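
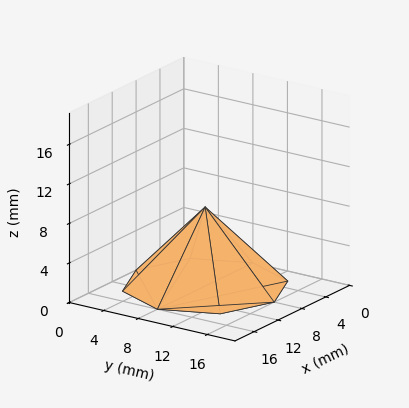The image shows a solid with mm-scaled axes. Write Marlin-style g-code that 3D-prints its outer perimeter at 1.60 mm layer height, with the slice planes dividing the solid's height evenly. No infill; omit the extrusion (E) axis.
Reading the render: the shape is a regular 8-sided pyramid, base circumscribed radius ≈ 8 mm, apex at z ≈ 8 mm (dimensions read to the nearest mm from the axis ticks). For the g-code, the solid's height is divided into equal slices at the stated Δz and each level perimeter traced with G1 moves after a G0 lift.

; perimeter-only toolpath
G21 ; units = mm
G90 ; absolute positioning
G28 ; home
; layer 1
G0 Z1.60
G0 X14.40 Y8.00
G1 X12.53 Y12.53
G1 X8.00 Y14.40
G1 X3.47 Y12.53
G1 X1.60 Y8.00
G1 X3.47 Y3.47
G1 X8.00 Y1.60
G1 X12.53 Y3.47
G1 X14.40 Y8.00
; layer 2
G0 Z3.20
G0 X12.80 Y8.00
G1 X11.40 Y11.40
G1 X8.00 Y12.80
G1 X4.60 Y11.40
G1 X3.20 Y8.00
G1 X4.60 Y4.60
G1 X8.00 Y3.20
G1 X11.40 Y4.60
G1 X12.80 Y8.00
; layer 3
G0 Z4.80
G0 X11.20 Y8.00
G1 X10.26 Y10.26
G1 X8.00 Y11.20
G1 X5.74 Y10.26
G1 X4.80 Y8.00
G1 X5.74 Y5.74
G1 X8.00 Y4.80
G1 X10.26 Y5.74
G1 X11.20 Y8.00
; layer 4
G0 Z6.40
G0 X9.60 Y8.00
G1 X9.13 Y9.13
G1 X8.00 Y9.60
G1 X6.87 Y9.13
G1 X6.40 Y8.00
G1 X6.87 Y6.87
G1 X8.00 Y6.40
G1 X9.13 Y6.87
G1 X9.60 Y8.00
M2 ; end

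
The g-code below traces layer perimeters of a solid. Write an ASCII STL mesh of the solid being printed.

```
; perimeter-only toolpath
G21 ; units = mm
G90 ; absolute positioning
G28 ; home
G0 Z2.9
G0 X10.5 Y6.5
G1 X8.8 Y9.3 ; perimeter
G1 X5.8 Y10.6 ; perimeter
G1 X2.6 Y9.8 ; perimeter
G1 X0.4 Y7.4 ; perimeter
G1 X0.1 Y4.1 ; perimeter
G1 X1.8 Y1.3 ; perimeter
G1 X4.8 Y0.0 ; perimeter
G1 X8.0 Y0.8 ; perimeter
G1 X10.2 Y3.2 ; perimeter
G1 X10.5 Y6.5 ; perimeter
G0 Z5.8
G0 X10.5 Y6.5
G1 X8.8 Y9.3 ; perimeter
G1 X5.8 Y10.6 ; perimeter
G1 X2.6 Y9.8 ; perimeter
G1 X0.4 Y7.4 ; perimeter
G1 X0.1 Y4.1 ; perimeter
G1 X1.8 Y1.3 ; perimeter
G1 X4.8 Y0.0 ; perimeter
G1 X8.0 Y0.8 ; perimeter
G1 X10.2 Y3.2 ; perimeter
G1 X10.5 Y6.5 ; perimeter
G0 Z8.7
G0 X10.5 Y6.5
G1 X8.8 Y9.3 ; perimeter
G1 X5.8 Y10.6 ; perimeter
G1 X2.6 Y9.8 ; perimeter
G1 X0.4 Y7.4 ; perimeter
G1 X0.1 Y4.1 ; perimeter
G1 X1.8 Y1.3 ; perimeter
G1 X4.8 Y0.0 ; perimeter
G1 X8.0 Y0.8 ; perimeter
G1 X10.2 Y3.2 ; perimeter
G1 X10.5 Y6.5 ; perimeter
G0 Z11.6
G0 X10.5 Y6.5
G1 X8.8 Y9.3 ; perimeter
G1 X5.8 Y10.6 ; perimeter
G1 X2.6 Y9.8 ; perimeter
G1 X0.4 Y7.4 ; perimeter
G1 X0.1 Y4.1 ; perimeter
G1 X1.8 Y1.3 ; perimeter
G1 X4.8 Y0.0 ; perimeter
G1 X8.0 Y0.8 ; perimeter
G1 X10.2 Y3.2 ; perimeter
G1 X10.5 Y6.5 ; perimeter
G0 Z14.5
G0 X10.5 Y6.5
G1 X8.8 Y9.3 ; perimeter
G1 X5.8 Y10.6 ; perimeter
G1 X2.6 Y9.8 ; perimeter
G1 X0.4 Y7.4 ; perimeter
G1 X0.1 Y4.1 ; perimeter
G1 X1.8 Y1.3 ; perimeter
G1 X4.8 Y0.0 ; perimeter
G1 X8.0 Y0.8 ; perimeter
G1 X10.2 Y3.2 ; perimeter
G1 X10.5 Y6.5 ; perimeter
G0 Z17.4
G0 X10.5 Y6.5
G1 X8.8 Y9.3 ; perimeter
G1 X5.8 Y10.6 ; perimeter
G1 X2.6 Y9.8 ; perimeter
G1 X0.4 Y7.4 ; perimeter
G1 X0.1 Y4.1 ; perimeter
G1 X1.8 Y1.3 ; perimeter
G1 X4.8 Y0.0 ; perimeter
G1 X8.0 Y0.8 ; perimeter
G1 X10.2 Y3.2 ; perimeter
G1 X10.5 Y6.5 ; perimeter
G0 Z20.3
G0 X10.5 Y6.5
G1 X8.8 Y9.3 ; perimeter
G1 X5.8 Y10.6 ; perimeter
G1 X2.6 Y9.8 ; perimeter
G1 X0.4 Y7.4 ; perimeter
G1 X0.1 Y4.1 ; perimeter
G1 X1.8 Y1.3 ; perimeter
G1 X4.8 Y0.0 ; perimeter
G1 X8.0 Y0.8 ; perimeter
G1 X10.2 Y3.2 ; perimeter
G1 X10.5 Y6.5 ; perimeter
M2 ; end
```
solid part
  facet normal 0.0000 0.0000 -1.0000
    outer loop
      vertex 5.8 10.6 0.0
      vertex 8.8 9.3 0.0
      vertex 10.5 6.5 0.0
    endloop
  endfacet
  facet normal 0.0000 0.0000 -1.0000
    outer loop
      vertex 2.6 9.8 0.0
      vertex 5.8 10.6 0.0
      vertex 10.5 6.5 0.0
    endloop
  endfacet
  facet normal 0.0000 0.0000 -1.0000
    outer loop
      vertex 0.4 7.4 0.0
      vertex 2.6 9.8 0.0
      vertex 10.5 6.5 0.0
    endloop
  endfacet
  facet normal 0.0000 0.0000 -1.0000
    outer loop
      vertex 0.1 4.1 0.0
      vertex 0.4 7.4 0.0
      vertex 10.5 6.5 0.0
    endloop
  endfacet
  facet normal 0.0000 0.0000 -1.0000
    outer loop
      vertex 1.8 1.3 0.0
      vertex 0.1 4.1 0.0
      vertex 10.5 6.5 0.0
    endloop
  endfacet
  facet normal 0.0000 0.0000 -1.0000
    outer loop
      vertex 4.8 0.0 0.0
      vertex 1.8 1.3 0.0
      vertex 10.5 6.5 0.0
    endloop
  endfacet
  facet normal 0.0000 0.0000 -1.0000
    outer loop
      vertex 8.0 0.8 0.0
      vertex 4.8 0.0 0.0
      vertex 10.5 6.5 0.0
    endloop
  endfacet
  facet normal 0.0000 0.0000 -1.0000
    outer loop
      vertex 10.2 3.2 0.0
      vertex 8.0 0.8 0.0
      vertex 10.5 6.5 0.0
    endloop
  endfacet
  facet normal 0.0000 0.0000 1.0000
    outer loop
      vertex 10.5 6.5 20.3
      vertex 8.8 9.3 20.3
      vertex 5.8 10.6 20.3
    endloop
  endfacet
  facet normal 0.0000 0.0000 1.0000
    outer loop
      vertex 10.5 6.5 20.3
      vertex 5.8 10.6 20.3
      vertex 2.6 9.8 20.3
    endloop
  endfacet
  facet normal 0.0000 0.0000 1.0000
    outer loop
      vertex 10.5 6.5 20.3
      vertex 2.6 9.8 20.3
      vertex 0.4 7.4 20.3
    endloop
  endfacet
  facet normal 0.0000 0.0000 1.0000
    outer loop
      vertex 10.5 6.5 20.3
      vertex 0.4 7.4 20.3
      vertex 0.1 4.1 20.3
    endloop
  endfacet
  facet normal 0.0000 0.0000 1.0000
    outer loop
      vertex 10.5 6.5 20.3
      vertex 0.1 4.1 20.3
      vertex 1.8 1.3 20.3
    endloop
  endfacet
  facet normal 0.0000 0.0000 1.0000
    outer loop
      vertex 10.5 6.5 20.3
      vertex 1.8 1.3 20.3
      vertex 4.8 0.0 20.3
    endloop
  endfacet
  facet normal 0.0000 0.0000 1.0000
    outer loop
      vertex 10.5 6.5 20.3
      vertex 4.8 0.0 20.3
      vertex 8.0 0.8 20.3
    endloop
  endfacet
  facet normal 0.0000 0.0000 1.0000
    outer loop
      vertex 10.5 6.5 20.3
      vertex 8.0 0.8 20.3
      vertex 10.2 3.2 20.3
    endloop
  endfacet
  facet normal 0.8548 0.5190 0.0000
    outer loop
      vertex 10.5 6.5 0.0
      vertex 8.8 9.3 0.0
      vertex 8.8 9.3 20.3
    endloop
  endfacet
  facet normal 0.8548 0.5190 0.0000
    outer loop
      vertex 10.5 6.5 0.0
      vertex 8.8 9.3 20.3
      vertex 10.5 6.5 20.3
    endloop
  endfacet
  facet normal 0.3976 0.9176 0.0000
    outer loop
      vertex 8.8 9.3 0.0
      vertex 5.8 10.6 0.0
      vertex 5.8 10.6 20.3
    endloop
  endfacet
  facet normal 0.3976 0.9176 0.0000
    outer loop
      vertex 8.8 9.3 0.0
      vertex 5.8 10.6 20.3
      vertex 8.8 9.3 20.3
    endloop
  endfacet
  facet normal -0.2425 0.9701 0.0000
    outer loop
      vertex 5.8 10.6 0.0
      vertex 2.6 9.8 0.0
      vertex 2.6 9.8 20.3
    endloop
  endfacet
  facet normal -0.2425 0.9701 0.0000
    outer loop
      vertex 5.8 10.6 0.0
      vertex 2.6 9.8 20.3
      vertex 5.8 10.6 20.3
    endloop
  endfacet
  facet normal -0.7372 0.6757 0.0000
    outer loop
      vertex 2.6 9.8 0.0
      vertex 0.4 7.4 0.0
      vertex 0.4 7.4 20.3
    endloop
  endfacet
  facet normal -0.7372 0.6757 0.0000
    outer loop
      vertex 2.6 9.8 0.0
      vertex 0.4 7.4 20.3
      vertex 2.6 9.8 20.3
    endloop
  endfacet
  facet normal -0.9959 0.0905 0.0000
    outer loop
      vertex 0.4 7.4 0.0
      vertex 0.1 4.1 0.0
      vertex 0.1 4.1 20.3
    endloop
  endfacet
  facet normal -0.9959 0.0905 0.0000
    outer loop
      vertex 0.4 7.4 0.0
      vertex 0.1 4.1 20.3
      vertex 0.4 7.4 20.3
    endloop
  endfacet
  facet normal -0.8548 -0.5190 0.0000
    outer loop
      vertex 0.1 4.1 0.0
      vertex 1.8 1.3 0.0
      vertex 1.8 1.3 20.3
    endloop
  endfacet
  facet normal -0.8548 -0.5190 0.0000
    outer loop
      vertex 0.1 4.1 0.0
      vertex 1.8 1.3 20.3
      vertex 0.1 4.1 20.3
    endloop
  endfacet
  facet normal -0.3976 -0.9176 0.0000
    outer loop
      vertex 1.8 1.3 0.0
      vertex 4.8 0.0 0.0
      vertex 4.8 0.0 20.3
    endloop
  endfacet
  facet normal -0.3976 -0.9176 0.0000
    outer loop
      vertex 1.8 1.3 0.0
      vertex 4.8 0.0 20.3
      vertex 1.8 1.3 20.3
    endloop
  endfacet
  facet normal 0.2425 -0.9701 0.0000
    outer loop
      vertex 4.8 0.0 0.0
      vertex 8.0 0.8 0.0
      vertex 8.0 0.8 20.3
    endloop
  endfacet
  facet normal 0.2425 -0.9701 0.0000
    outer loop
      vertex 4.8 0.0 0.0
      vertex 8.0 0.8 20.3
      vertex 4.8 0.0 20.3
    endloop
  endfacet
  facet normal 0.7372 -0.6757 0.0000
    outer loop
      vertex 8.0 0.8 0.0
      vertex 10.2 3.2 0.0
      vertex 10.2 3.2 20.3
    endloop
  endfacet
  facet normal 0.7372 -0.6757 0.0000
    outer loop
      vertex 8.0 0.8 0.0
      vertex 10.2 3.2 20.3
      vertex 8.0 0.8 20.3
    endloop
  endfacet
  facet normal 0.9959 -0.0905 0.0000
    outer loop
      vertex 10.2 3.2 0.0
      vertex 10.5 6.5 0.0
      vertex 10.5 6.5 20.3
    endloop
  endfacet
  facet normal 0.9959 -0.0905 0.0000
    outer loop
      vertex 10.2 3.2 0.0
      vertex 10.5 6.5 20.3
      vertex 10.2 3.2 20.3
    endloop
  endfacet
endsolid part

The G0 Z moves step by Δz≈2.9 mm. Every layer's G1 loop is the same polygon, so the solid is a straight extrusion of it from z=0 to z≈20.3. Closing with flat bottom and top caps and triangulating gives 36 facets — a regular 10-sided prism (a cylinder approximated with 10 flat sides), circumscribed radius ≈ 5.3 mm, height ≈ 20.3 mm.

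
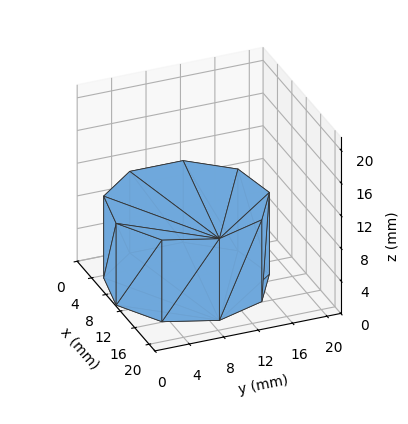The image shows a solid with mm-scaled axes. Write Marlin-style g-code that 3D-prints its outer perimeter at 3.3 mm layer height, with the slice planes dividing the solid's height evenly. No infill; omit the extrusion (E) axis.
Reading the render: the shape is a regular 9-sided prism (a cylinder approximated with 9 flat sides), circumscribed radius ≈ 9 mm, height ≈ 10 mm (dimensions read to the nearest mm from the axis ticks). For the g-code, the solid's height is divided into equal slices at the stated Δz and each level perimeter traced with G1 moves after a G0 lift.

; perimeter-only toolpath
G21 ; units = mm
G90 ; absolute positioning
G28 ; home
; layer 1
G0 Z3.3
G0 X18.0 Y9.0
G1 X15.9 Y14.8
G1 X10.6 Y17.9
G1 X4.5 Y16.8
G1 X0.5 Y12.1
G1 X0.5 Y5.9
G1 X4.5 Y1.2
G1 X10.6 Y0.1
G1 X15.9 Y3.2
G1 X18.0 Y9.0
; layer 2
G0 Z6.7
G0 X18.0 Y9.0
G1 X15.9 Y14.8
G1 X10.6 Y17.9
G1 X4.5 Y16.8
G1 X0.5 Y12.1
G1 X0.5 Y5.9
G1 X4.5 Y1.2
G1 X10.6 Y0.1
G1 X15.9 Y3.2
G1 X18.0 Y9.0
; layer 3
G0 Z10.0
G0 X18.0 Y9.0
G1 X15.9 Y14.8
G1 X10.6 Y17.9
G1 X4.5 Y16.8
G1 X0.5 Y12.1
G1 X0.5 Y5.9
G1 X4.5 Y1.2
G1 X10.6 Y0.1
G1 X15.9 Y3.2
G1 X18.0 Y9.0
M2 ; end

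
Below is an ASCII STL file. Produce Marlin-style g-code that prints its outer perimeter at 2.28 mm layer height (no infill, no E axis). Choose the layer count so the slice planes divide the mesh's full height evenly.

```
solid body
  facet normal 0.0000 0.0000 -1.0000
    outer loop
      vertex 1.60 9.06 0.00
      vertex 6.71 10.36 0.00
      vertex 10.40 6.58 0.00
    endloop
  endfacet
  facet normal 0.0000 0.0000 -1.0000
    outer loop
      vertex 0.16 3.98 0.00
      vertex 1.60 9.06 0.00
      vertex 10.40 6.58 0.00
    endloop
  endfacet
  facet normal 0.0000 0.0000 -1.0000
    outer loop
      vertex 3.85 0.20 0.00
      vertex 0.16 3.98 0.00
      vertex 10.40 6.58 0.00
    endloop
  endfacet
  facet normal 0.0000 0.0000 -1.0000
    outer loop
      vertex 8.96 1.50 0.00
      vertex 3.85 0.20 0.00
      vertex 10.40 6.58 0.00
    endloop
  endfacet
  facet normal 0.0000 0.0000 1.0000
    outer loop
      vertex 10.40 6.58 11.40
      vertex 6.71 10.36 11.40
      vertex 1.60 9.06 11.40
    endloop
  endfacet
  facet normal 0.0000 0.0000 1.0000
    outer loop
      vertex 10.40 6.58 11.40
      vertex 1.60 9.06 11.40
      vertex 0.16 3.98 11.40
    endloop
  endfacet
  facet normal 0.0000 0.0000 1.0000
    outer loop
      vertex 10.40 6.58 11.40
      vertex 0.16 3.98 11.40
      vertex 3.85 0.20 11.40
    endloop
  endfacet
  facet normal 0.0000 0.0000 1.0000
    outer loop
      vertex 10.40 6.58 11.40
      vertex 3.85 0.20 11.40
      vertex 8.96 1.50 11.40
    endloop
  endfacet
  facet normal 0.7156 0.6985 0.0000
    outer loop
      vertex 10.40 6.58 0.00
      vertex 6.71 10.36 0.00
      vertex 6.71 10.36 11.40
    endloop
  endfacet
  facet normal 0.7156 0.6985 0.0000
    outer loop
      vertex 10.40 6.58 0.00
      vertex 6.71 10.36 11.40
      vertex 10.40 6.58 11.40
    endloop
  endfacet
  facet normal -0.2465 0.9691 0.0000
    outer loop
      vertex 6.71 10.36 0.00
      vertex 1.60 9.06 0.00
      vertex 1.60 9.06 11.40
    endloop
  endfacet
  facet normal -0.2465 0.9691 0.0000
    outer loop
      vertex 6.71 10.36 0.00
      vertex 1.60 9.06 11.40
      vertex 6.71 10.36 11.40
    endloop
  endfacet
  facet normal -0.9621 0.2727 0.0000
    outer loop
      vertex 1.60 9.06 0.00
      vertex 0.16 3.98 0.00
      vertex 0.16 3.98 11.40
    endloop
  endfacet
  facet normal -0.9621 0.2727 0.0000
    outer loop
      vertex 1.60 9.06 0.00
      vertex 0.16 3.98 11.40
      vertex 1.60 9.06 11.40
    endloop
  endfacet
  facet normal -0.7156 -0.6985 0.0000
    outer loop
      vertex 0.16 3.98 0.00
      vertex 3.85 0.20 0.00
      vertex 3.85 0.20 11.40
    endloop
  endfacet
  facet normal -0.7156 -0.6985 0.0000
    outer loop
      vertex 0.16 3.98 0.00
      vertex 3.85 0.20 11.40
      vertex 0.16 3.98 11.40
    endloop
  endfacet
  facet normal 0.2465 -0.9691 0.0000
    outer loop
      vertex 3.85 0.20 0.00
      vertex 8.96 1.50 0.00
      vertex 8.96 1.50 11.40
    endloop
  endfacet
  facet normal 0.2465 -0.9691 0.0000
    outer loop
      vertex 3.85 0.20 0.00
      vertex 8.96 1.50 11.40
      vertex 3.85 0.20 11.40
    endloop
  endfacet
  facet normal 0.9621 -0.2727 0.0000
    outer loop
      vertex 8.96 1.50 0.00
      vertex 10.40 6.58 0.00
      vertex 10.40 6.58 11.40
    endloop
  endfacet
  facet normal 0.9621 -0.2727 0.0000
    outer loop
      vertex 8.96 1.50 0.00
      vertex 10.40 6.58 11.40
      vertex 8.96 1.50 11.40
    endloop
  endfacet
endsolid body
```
; perimeter-only toolpath
G21 ; units = mm
G90 ; absolute positioning
G28 ; home
; layer 1
G0 Z2.28
G0 X10.40 Y6.58
G1 X6.71 Y10.36
G1 X1.60 Y9.06
G1 X0.16 Y3.98
G1 X3.85 Y0.20
G1 X8.96 Y1.50
G1 X10.40 Y6.58
; layer 2
G0 Z4.56
G0 X10.40 Y6.58
G1 X6.71 Y10.36
G1 X1.60 Y9.06
G1 X0.16 Y3.98
G1 X3.85 Y0.20
G1 X8.96 Y1.50
G1 X10.40 Y6.58
; layer 3
G0 Z6.84
G0 X10.40 Y6.58
G1 X6.71 Y10.36
G1 X1.60 Y9.06
G1 X0.16 Y3.98
G1 X3.85 Y0.20
G1 X8.96 Y1.50
G1 X10.40 Y6.58
; layer 4
G0 Z9.12
G0 X10.40 Y6.58
G1 X6.71 Y10.36
G1 X1.60 Y9.06
G1 X0.16 Y3.98
G1 X3.85 Y0.20
G1 X8.96 Y1.50
G1 X10.40 Y6.58
; layer 5
G0 Z11.40
G0 X10.40 Y6.58
G1 X6.71 Y10.36
G1 X1.60 Y9.06
G1 X0.16 Y3.98
G1 X3.85 Y0.20
G1 X8.96 Y1.50
G1 X10.40 Y6.58
M2 ; end

The solid is a regular 6-sided prism (a cylinder approximated with 6 flat sides), circumscribed radius ≈ 5.28 mm, height ≈ 11.4 mm. Slicing at Δz = 2.28 mm — 5 equal slices spanning the solid's height, so layer i sits at z = i·h/5 — gives 5 non-empty perimeters. Each is a 6-segment closed polygon; G0 lifts to the layer z and rapids to the start vertex, then G1 traces the edges.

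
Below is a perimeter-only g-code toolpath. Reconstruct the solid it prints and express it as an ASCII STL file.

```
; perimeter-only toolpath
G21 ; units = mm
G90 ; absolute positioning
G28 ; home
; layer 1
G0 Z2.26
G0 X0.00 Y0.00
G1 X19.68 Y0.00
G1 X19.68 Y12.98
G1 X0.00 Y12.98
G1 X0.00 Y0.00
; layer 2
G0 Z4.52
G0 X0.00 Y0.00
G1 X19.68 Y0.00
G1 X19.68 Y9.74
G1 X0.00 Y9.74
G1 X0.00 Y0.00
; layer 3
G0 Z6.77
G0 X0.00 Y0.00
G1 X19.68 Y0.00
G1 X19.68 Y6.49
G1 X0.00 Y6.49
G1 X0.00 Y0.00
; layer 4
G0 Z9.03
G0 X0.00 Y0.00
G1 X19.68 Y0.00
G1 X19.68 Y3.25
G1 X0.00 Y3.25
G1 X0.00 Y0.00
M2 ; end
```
solid part
  facet normal 0.0000 0.0000 -1.0000
    outer loop
      vertex 19.68 16.23 0.00
      vertex 19.68 0.00 0.00
      vertex 0.00 0.00 0.00
    endloop
  endfacet
  facet normal 0.0000 0.0000 -1.0000
    outer loop
      vertex 0.00 16.23 0.00
      vertex 19.68 16.23 0.00
      vertex 0.00 0.00 0.00
    endloop
  endfacet
  facet normal 0.0000 -1.0000 0.0000
    outer loop
      vertex 0.00 0.00 0.00
      vertex 19.68 0.00 0.00
      vertex 19.68 0.00 11.29
    endloop
  endfacet
  facet normal 0.0000 -1.0000 0.0000
    outer loop
      vertex 0.00 0.00 0.00
      vertex 19.68 0.00 11.29
      vertex 0.00 0.00 11.29
    endloop
  endfacet
  facet normal 0.0000 0.5710 0.8209
    outer loop
      vertex 0.00 0.00 11.29
      vertex 19.68 0.00 11.29
      vertex 19.68 16.23 0.00
    endloop
  endfacet
  facet normal 0.0000 0.5710 0.8209
    outer loop
      vertex 0.00 0.00 11.29
      vertex 19.68 16.23 0.00
      vertex 0.00 16.23 0.00
    endloop
  endfacet
  facet normal -1.0000 0.0000 0.0000
    outer loop
      vertex 0.00 0.00 11.29
      vertex 0.00 16.23 0.00
      vertex 0.00 0.00 0.00
    endloop
  endfacet
  facet normal 1.0000 0.0000 0.0000
    outer loop
      vertex 19.68 0.00 0.00
      vertex 19.68 16.23 0.00
      vertex 19.68 0.00 11.29
    endloop
  endfacet
endsolid part

The G0 Z moves step by Δz≈2.26 mm. The G1 loops shrink linearly with z, so the solid tapers from its base footprint up to z≈11.3. Closing with a flat bottom cap and the tapered top and triangulating gives 8 facets — a wedge (ramp): 19.7 × 16.2 mm base, rising to 11.3 mm along the y=0 edge and sloping linearly to z=0 at y=16.2.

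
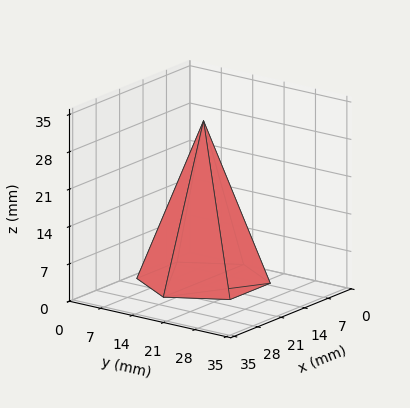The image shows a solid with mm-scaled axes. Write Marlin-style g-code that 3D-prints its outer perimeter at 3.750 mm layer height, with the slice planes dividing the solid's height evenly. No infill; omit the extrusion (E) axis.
Reading the render: the shape is a regular 6-sided pyramid, base circumscribed radius ≈ 12 mm, apex at z ≈ 30 mm (dimensions read to the nearest mm from the axis ticks). For the g-code, the solid's height is divided into equal slices at the stated Δz and each level perimeter traced with G1 moves after a G0 lift.

; perimeter-only toolpath
G21 ; units = mm
G90 ; absolute positioning
G28 ; home
; layer 1
G0 Z3.750
G0 X22.500 Y12.000
G1 X17.250 Y21.093
G1 X6.750 Y21.093
G1 X1.500 Y12.000
G1 X6.750 Y2.907
G1 X17.250 Y2.907
G1 X22.500 Y12.000
; layer 2
G0 Z7.500
G0 X21.000 Y12.000
G1 X16.500 Y19.794
G1 X7.500 Y19.794
G1 X3.000 Y12.000
G1 X7.500 Y4.206
G1 X16.500 Y4.206
G1 X21.000 Y12.000
; layer 3
G0 Z11.250
G0 X19.500 Y12.000
G1 X15.750 Y18.495
G1 X8.250 Y18.495
G1 X4.500 Y12.000
G1 X8.250 Y5.505
G1 X15.750 Y5.505
G1 X19.500 Y12.000
; layer 4
G0 Z15.000
G0 X18.000 Y12.000
G1 X15.000 Y17.196
G1 X9.000 Y17.196
G1 X6.000 Y12.000
G1 X9.000 Y6.804
G1 X15.000 Y6.804
G1 X18.000 Y12.000
; layer 5
G0 Z18.750
G0 X16.500 Y12.000
G1 X14.250 Y15.897
G1 X9.750 Y15.897
G1 X7.500 Y12.000
G1 X9.750 Y8.103
G1 X14.250 Y8.103
G1 X16.500 Y12.000
; layer 6
G0 Z22.500
G0 X15.000 Y12.000
G1 X13.500 Y14.598
G1 X10.500 Y14.598
G1 X9.000 Y12.000
G1 X10.500 Y9.402
G1 X13.500 Y9.402
G1 X15.000 Y12.000
; layer 7
G0 Z26.250
G0 X13.500 Y12.000
G1 X12.750 Y13.299
G1 X11.250 Y13.299
G1 X10.500 Y12.000
G1 X11.250 Y10.701
G1 X12.750 Y10.701
G1 X13.500 Y12.000
M2 ; end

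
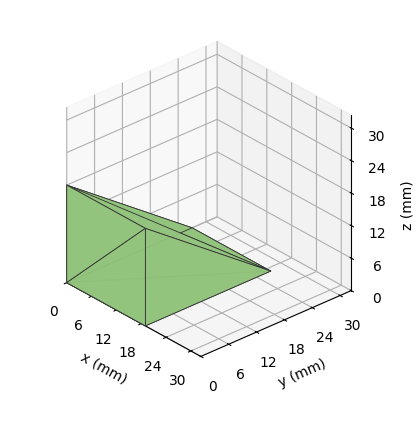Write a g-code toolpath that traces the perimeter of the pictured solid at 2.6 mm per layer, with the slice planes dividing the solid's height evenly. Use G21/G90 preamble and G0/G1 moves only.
Reading the render: the shape is a wedge (ramp): 19 × 27 mm base, rising to 18 mm along the y=0 edge and sloping linearly to z=0 at y=27 (dimensions read to the nearest mm from the axis ticks). For the g-code, the solid's height is divided into equal slices at the stated Δz and each level perimeter traced with G1 moves after a G0 lift.

; perimeter-only toolpath
G21 ; units = mm
G90 ; absolute positioning
G28 ; home
; layer 1
G0 Z2.6
G0 X0.0 Y0.0
G1 X19.0 Y0.0
G1 X19.0 Y23.1
G1 X0.0 Y23.1
G1 X0.0 Y0.0
; layer 2
G0 Z5.1
G0 X0.0 Y0.0
G1 X19.0 Y0.0
G1 X19.0 Y19.3
G1 X0.0 Y19.3
G1 X0.0 Y0.0
; layer 3
G0 Z7.7
G0 X0.0 Y0.0
G1 X19.0 Y0.0
G1 X19.0 Y15.4
G1 X0.0 Y15.4
G1 X0.0 Y0.0
; layer 4
G0 Z10.3
G0 X0.0 Y0.0
G1 X19.0 Y0.0
G1 X19.0 Y11.6
G1 X0.0 Y11.6
G1 X0.0 Y0.0
; layer 5
G0 Z12.9
G0 X0.0 Y0.0
G1 X19.0 Y0.0
G1 X19.0 Y7.7
G1 X0.0 Y7.7
G1 X0.0 Y0.0
; layer 6
G0 Z15.4
G0 X0.0 Y0.0
G1 X19.0 Y0.0
G1 X19.0 Y3.9
G1 X0.0 Y3.9
G1 X0.0 Y0.0
M2 ; end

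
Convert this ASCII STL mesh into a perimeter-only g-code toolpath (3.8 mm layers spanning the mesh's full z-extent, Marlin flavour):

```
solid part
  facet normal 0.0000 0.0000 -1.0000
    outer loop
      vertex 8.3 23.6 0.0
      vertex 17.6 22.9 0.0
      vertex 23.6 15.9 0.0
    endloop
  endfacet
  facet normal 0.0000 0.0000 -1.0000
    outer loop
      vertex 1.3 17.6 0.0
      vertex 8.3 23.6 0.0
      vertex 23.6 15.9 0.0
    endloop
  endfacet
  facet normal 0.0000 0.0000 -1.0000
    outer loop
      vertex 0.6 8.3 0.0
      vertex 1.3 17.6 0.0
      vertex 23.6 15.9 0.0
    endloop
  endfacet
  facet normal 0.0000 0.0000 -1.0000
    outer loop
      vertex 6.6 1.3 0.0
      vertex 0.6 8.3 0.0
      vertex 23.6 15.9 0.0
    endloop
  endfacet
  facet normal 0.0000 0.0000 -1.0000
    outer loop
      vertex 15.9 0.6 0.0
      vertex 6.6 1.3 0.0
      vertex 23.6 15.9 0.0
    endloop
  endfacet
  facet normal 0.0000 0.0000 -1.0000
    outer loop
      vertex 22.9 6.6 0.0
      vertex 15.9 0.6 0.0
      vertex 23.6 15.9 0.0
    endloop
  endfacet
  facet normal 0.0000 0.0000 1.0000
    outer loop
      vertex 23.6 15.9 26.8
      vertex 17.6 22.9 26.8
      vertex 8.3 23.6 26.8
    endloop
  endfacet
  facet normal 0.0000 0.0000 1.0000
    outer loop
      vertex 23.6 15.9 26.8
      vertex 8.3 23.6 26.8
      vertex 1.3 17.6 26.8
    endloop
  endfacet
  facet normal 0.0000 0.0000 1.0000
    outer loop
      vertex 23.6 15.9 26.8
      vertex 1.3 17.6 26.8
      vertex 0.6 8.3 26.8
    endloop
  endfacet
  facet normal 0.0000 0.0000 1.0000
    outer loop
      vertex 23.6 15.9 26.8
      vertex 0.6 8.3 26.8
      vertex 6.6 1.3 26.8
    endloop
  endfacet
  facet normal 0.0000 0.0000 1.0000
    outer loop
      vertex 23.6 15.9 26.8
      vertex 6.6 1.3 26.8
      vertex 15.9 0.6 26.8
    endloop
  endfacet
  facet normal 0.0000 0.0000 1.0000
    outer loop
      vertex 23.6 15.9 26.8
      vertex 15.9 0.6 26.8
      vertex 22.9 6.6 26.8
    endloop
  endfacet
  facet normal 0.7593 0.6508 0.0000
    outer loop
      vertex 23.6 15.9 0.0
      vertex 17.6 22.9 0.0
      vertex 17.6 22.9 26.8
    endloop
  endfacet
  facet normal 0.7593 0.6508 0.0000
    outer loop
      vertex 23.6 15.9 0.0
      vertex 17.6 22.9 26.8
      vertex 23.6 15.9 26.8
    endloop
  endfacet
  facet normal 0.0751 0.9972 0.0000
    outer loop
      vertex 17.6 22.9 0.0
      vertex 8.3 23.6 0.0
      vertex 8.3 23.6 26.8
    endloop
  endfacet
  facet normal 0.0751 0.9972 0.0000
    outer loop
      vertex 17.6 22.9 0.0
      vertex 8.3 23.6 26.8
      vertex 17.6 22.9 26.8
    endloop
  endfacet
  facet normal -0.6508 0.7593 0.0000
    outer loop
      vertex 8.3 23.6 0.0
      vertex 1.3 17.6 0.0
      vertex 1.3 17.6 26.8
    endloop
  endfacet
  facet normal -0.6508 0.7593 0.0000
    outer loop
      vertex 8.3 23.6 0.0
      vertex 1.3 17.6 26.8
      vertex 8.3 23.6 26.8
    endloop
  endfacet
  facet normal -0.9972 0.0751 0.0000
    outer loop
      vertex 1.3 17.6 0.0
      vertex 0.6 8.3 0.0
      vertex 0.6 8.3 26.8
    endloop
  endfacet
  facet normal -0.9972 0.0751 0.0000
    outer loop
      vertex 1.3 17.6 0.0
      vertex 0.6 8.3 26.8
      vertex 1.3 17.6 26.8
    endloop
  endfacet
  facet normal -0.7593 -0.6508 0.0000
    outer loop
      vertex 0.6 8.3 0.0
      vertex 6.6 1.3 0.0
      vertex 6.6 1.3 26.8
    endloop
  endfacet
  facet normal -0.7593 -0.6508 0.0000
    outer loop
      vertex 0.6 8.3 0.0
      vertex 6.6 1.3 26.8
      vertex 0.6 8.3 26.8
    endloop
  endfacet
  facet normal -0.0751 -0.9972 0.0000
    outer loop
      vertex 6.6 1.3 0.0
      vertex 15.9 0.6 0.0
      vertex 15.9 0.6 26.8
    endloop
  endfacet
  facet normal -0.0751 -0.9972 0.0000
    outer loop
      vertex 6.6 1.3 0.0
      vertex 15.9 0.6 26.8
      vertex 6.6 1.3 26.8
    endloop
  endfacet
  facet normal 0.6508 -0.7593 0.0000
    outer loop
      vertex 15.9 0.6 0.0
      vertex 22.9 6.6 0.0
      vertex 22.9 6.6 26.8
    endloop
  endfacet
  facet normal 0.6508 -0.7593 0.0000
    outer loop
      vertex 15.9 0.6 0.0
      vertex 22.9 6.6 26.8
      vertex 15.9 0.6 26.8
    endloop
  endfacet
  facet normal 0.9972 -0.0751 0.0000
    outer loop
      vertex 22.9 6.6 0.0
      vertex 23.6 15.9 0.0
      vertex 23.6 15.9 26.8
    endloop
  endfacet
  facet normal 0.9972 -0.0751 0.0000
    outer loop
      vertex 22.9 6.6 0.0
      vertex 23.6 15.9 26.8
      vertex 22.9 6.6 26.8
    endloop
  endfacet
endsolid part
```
; perimeter-only toolpath
G21 ; units = mm
G90 ; absolute positioning
G28 ; home
; layer 1
G0 Z3.8
G0 X23.6 Y15.9
G1 X17.6 Y22.9
G1 X8.3 Y23.6
G1 X1.3 Y17.6
G1 X0.6 Y8.3
G1 X6.6 Y1.3
G1 X15.9 Y0.6
G1 X22.9 Y6.6
G1 X23.6 Y15.9
; layer 2
G0 Z7.7
G0 X23.6 Y15.9
G1 X17.6 Y22.9
G1 X8.3 Y23.6
G1 X1.3 Y17.6
G1 X0.6 Y8.3
G1 X6.6 Y1.3
G1 X15.9 Y0.6
G1 X22.9 Y6.6
G1 X23.6 Y15.9
; layer 3
G0 Z11.5
G0 X23.6 Y15.9
G1 X17.6 Y22.9
G1 X8.3 Y23.6
G1 X1.3 Y17.6
G1 X0.6 Y8.3
G1 X6.6 Y1.3
G1 X15.9 Y0.6
G1 X22.9 Y6.6
G1 X23.6 Y15.9
; layer 4
G0 Z15.3
G0 X23.6 Y15.9
G1 X17.6 Y22.9
G1 X8.3 Y23.6
G1 X1.3 Y17.6
G1 X0.6 Y8.3
G1 X6.6 Y1.3
G1 X15.9 Y0.6
G1 X22.9 Y6.6
G1 X23.6 Y15.9
; layer 5
G0 Z19.1
G0 X23.6 Y15.9
G1 X17.6 Y22.9
G1 X8.3 Y23.6
G1 X1.3 Y17.6
G1 X0.6 Y8.3
G1 X6.6 Y1.3
G1 X15.9 Y0.6
G1 X22.9 Y6.6
G1 X23.6 Y15.9
; layer 6
G0 Z23.0
G0 X23.6 Y15.9
G1 X17.6 Y22.9
G1 X8.3 Y23.6
G1 X1.3 Y17.6
G1 X0.6 Y8.3
G1 X6.6 Y1.3
G1 X15.9 Y0.6
G1 X22.9 Y6.6
G1 X23.6 Y15.9
; layer 7
G0 Z26.8
G0 X23.6 Y15.9
G1 X17.6 Y22.9
G1 X8.3 Y23.6
G1 X1.3 Y17.6
G1 X0.6 Y8.3
G1 X6.6 Y1.3
G1 X15.9 Y0.6
G1 X22.9 Y6.6
G1 X23.6 Y15.9
M2 ; end

The solid is a regular 8-sided prism (a cylinder approximated with 8 flat sides), circumscribed radius ≈ 12.1 mm, height ≈ 26.8 mm. Slicing at Δz = 3.8 mm — 7 equal slices spanning the solid's height, so layer i sits at z = i·h/7 — gives 7 non-empty perimeters. Each is a 8-segment closed polygon; G0 lifts to the layer z and rapids to the start vertex, then G1 traces the edges.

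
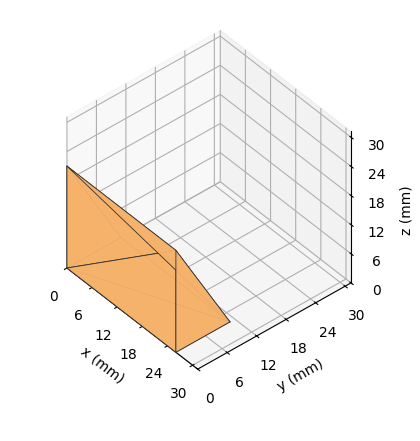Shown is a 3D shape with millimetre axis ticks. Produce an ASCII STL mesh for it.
Reading the render: the shape is a wedge (ramp): 26 × 11 mm base, rising to 21 mm along the y=0 edge and sloping linearly to z=0 at y=11 (dimensions read to the nearest mm from the axis ticks). For the STL, each face is triangulated and given an outward normal.

solid part
  facet normal 0.0000 0.0000 -1.0000
    outer loop
      vertex 26.000 11.000 0.000
      vertex 26.000 0.000 0.000
      vertex 0.000 0.000 0.000
    endloop
  endfacet
  facet normal 0.0000 0.0000 -1.0000
    outer loop
      vertex 0.000 11.000 0.000
      vertex 26.000 11.000 0.000
      vertex 0.000 0.000 0.000
    endloop
  endfacet
  facet normal 0.0000 -1.0000 0.0000
    outer loop
      vertex 0.000 0.000 0.000
      vertex 26.000 0.000 0.000
      vertex 26.000 0.000 21.000
    endloop
  endfacet
  facet normal 0.0000 -1.0000 0.0000
    outer loop
      vertex 0.000 0.000 0.000
      vertex 26.000 0.000 21.000
      vertex 0.000 0.000 21.000
    endloop
  endfacet
  facet normal 0.0000 0.8858 0.4640
    outer loop
      vertex 0.000 0.000 21.000
      vertex 26.000 0.000 21.000
      vertex 26.000 11.000 0.000
    endloop
  endfacet
  facet normal 0.0000 0.8858 0.4640
    outer loop
      vertex 0.000 0.000 21.000
      vertex 26.000 11.000 0.000
      vertex 0.000 11.000 0.000
    endloop
  endfacet
  facet normal -1.0000 0.0000 0.0000
    outer loop
      vertex 0.000 0.000 21.000
      vertex 0.000 11.000 0.000
      vertex 0.000 0.000 0.000
    endloop
  endfacet
  facet normal 1.0000 0.0000 0.0000
    outer loop
      vertex 26.000 0.000 0.000
      vertex 26.000 11.000 0.000
      vertex 26.000 0.000 21.000
    endloop
  endfacet
endsolid part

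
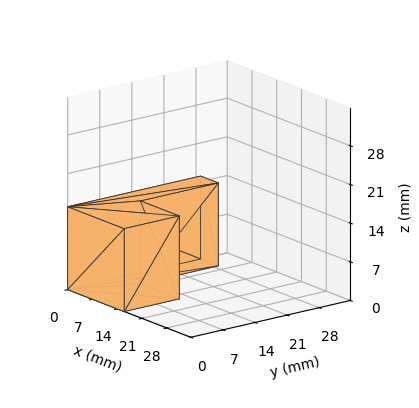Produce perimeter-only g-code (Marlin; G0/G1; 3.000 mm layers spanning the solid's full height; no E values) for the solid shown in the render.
Reading the render: the shape is an L-shaped prism: outer 16 × 29 mm, arm thicknesses ≈ 12 mm (horizontal) and 5 mm (vertical), extruded 15 mm in z (dimensions read to the nearest mm from the axis ticks). For the g-code, the solid's height is divided into equal slices at the stated Δz and each level perimeter traced with G1 moves after a G0 lift.

; perimeter-only toolpath
G21 ; units = mm
G90 ; absolute positioning
G28 ; home
; layer 1
G0 Z3.000
G0 X0.000 Y0.000
G1 X16.000 Y0.000
G1 X16.000 Y12.000
G1 X5.000 Y12.000
G1 X5.000 Y29.000
G1 X0.000 Y29.000
G1 X0.000 Y0.000
; layer 2
G0 Z6.000
G0 X0.000 Y0.000
G1 X16.000 Y0.000
G1 X16.000 Y12.000
G1 X5.000 Y12.000
G1 X5.000 Y29.000
G1 X0.000 Y29.000
G1 X0.000 Y0.000
; layer 3
G0 Z9.000
G0 X0.000 Y0.000
G1 X16.000 Y0.000
G1 X16.000 Y12.000
G1 X5.000 Y12.000
G1 X5.000 Y29.000
G1 X0.000 Y29.000
G1 X0.000 Y0.000
; layer 4
G0 Z12.000
G0 X0.000 Y0.000
G1 X16.000 Y0.000
G1 X16.000 Y12.000
G1 X5.000 Y12.000
G1 X5.000 Y29.000
G1 X0.000 Y29.000
G1 X0.000 Y0.000
; layer 5
G0 Z15.000
G0 X0.000 Y0.000
G1 X16.000 Y0.000
G1 X16.000 Y12.000
G1 X5.000 Y12.000
G1 X5.000 Y29.000
G1 X0.000 Y29.000
G1 X0.000 Y0.000
M2 ; end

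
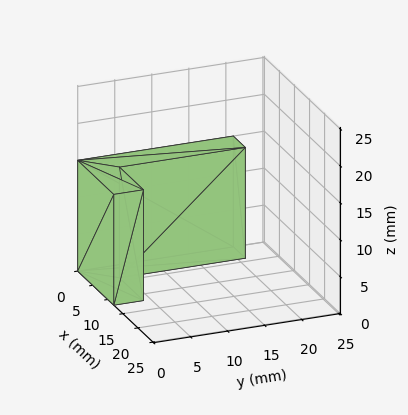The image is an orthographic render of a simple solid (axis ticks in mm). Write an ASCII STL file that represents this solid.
Reading the render: the shape is an L-shaped prism: outer 12 × 21 mm, arm thicknesses ≈ 4 mm (horizontal) and 4 mm (vertical), extruded 15 mm in z (dimensions read to the nearest mm from the axis ticks). For the STL, each face is triangulated and given an outward normal.

solid part
  facet normal 0.0000 0.0000 -1.0000
    outer loop
      vertex 12.000 4.000 0.000
      vertex 12.000 0.000 0.000
      vertex 0.000 0.000 0.000
    endloop
  endfacet
  facet normal 0.0000 0.0000 -1.0000
    outer loop
      vertex 4.000 4.000 0.000
      vertex 12.000 4.000 0.000
      vertex 0.000 0.000 0.000
    endloop
  endfacet
  facet normal 0.0000 0.0000 -1.0000
    outer loop
      vertex 4.000 21.000 0.000
      vertex 4.000 4.000 0.000
      vertex 0.000 0.000 0.000
    endloop
  endfacet
  facet normal 0.0000 0.0000 -1.0000
    outer loop
      vertex 0.000 21.000 0.000
      vertex 4.000 21.000 0.000
      vertex 0.000 0.000 0.000
    endloop
  endfacet
  facet normal 0.0000 0.0000 1.0000
    outer loop
      vertex 0.000 0.000 15.000
      vertex 12.000 0.000 15.000
      vertex 12.000 4.000 15.000
    endloop
  endfacet
  facet normal 0.0000 0.0000 1.0000
    outer loop
      vertex 0.000 0.000 15.000
      vertex 12.000 4.000 15.000
      vertex 4.000 4.000 15.000
    endloop
  endfacet
  facet normal 0.0000 0.0000 1.0000
    outer loop
      vertex 0.000 0.000 15.000
      vertex 4.000 4.000 15.000
      vertex 4.000 21.000 15.000
    endloop
  endfacet
  facet normal 0.0000 0.0000 1.0000
    outer loop
      vertex 0.000 0.000 15.000
      vertex 4.000 21.000 15.000
      vertex 0.000 21.000 15.000
    endloop
  endfacet
  facet normal 0.0000 -1.0000 0.0000
    outer loop
      vertex 0.000 0.000 0.000
      vertex 12.000 0.000 0.000
      vertex 12.000 0.000 15.000
    endloop
  endfacet
  facet normal 0.0000 -1.0000 0.0000
    outer loop
      vertex 0.000 0.000 0.000
      vertex 12.000 0.000 15.000
      vertex 0.000 0.000 15.000
    endloop
  endfacet
  facet normal 1.0000 0.0000 0.0000
    outer loop
      vertex 12.000 0.000 0.000
      vertex 12.000 4.000 0.000
      vertex 12.000 4.000 15.000
    endloop
  endfacet
  facet normal 1.0000 0.0000 0.0000
    outer loop
      vertex 12.000 0.000 0.000
      vertex 12.000 4.000 15.000
      vertex 12.000 0.000 15.000
    endloop
  endfacet
  facet normal 0.0000 1.0000 0.0000
    outer loop
      vertex 12.000 4.000 0.000
      vertex 4.000 4.000 0.000
      vertex 4.000 4.000 15.000
    endloop
  endfacet
  facet normal 0.0000 1.0000 0.0000
    outer loop
      vertex 12.000 4.000 0.000
      vertex 4.000 4.000 15.000
      vertex 12.000 4.000 15.000
    endloop
  endfacet
  facet normal 1.0000 0.0000 0.0000
    outer loop
      vertex 4.000 4.000 0.000
      vertex 4.000 21.000 0.000
      vertex 4.000 21.000 15.000
    endloop
  endfacet
  facet normal 1.0000 0.0000 0.0000
    outer loop
      vertex 4.000 4.000 0.000
      vertex 4.000 21.000 15.000
      vertex 4.000 4.000 15.000
    endloop
  endfacet
  facet normal 0.0000 1.0000 0.0000
    outer loop
      vertex 4.000 21.000 0.000
      vertex 0.000 21.000 0.000
      vertex 0.000 21.000 15.000
    endloop
  endfacet
  facet normal 0.0000 1.0000 0.0000
    outer loop
      vertex 4.000 21.000 0.000
      vertex 0.000 21.000 15.000
      vertex 4.000 21.000 15.000
    endloop
  endfacet
  facet normal -1.0000 0.0000 0.0000
    outer loop
      vertex 0.000 21.000 0.000
      vertex 0.000 0.000 0.000
      vertex 0.000 0.000 15.000
    endloop
  endfacet
  facet normal -1.0000 0.0000 0.0000
    outer loop
      vertex 0.000 21.000 0.000
      vertex 0.000 0.000 15.000
      vertex 0.000 21.000 15.000
    endloop
  endfacet
endsolid part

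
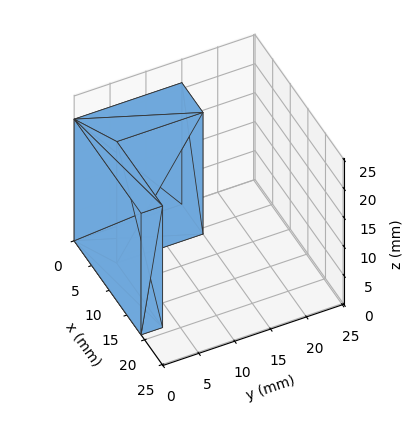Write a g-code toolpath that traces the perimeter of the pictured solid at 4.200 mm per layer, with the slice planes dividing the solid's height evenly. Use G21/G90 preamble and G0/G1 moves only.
Reading the render: the shape is an L-shaped prism: outer 19 × 15 mm, arm thicknesses ≈ 3 mm (horizontal) and 6 mm (vertical), extruded 21 mm in z (dimensions read to the nearest mm from the axis ticks). For the g-code, the solid's height is divided into equal slices at the stated Δz and each level perimeter traced with G1 moves after a G0 lift.

; perimeter-only toolpath
G21 ; units = mm
G90 ; absolute positioning
G28 ; home
; layer 1
G0 Z4.200
G0 X0.000 Y0.000
G1 X19.000 Y0.000
G1 X19.000 Y3.000
G1 X6.000 Y3.000
G1 X6.000 Y15.000
G1 X0.000 Y15.000
G1 X0.000 Y0.000
; layer 2
G0 Z8.400
G0 X0.000 Y0.000
G1 X19.000 Y0.000
G1 X19.000 Y3.000
G1 X6.000 Y3.000
G1 X6.000 Y15.000
G1 X0.000 Y15.000
G1 X0.000 Y0.000
; layer 3
G0 Z12.600
G0 X0.000 Y0.000
G1 X19.000 Y0.000
G1 X19.000 Y3.000
G1 X6.000 Y3.000
G1 X6.000 Y15.000
G1 X0.000 Y15.000
G1 X0.000 Y0.000
; layer 4
G0 Z16.800
G0 X0.000 Y0.000
G1 X19.000 Y0.000
G1 X19.000 Y3.000
G1 X6.000 Y3.000
G1 X6.000 Y15.000
G1 X0.000 Y15.000
G1 X0.000 Y0.000
; layer 5
G0 Z21.000
G0 X0.000 Y0.000
G1 X19.000 Y0.000
G1 X19.000 Y3.000
G1 X6.000 Y3.000
G1 X6.000 Y15.000
G1 X0.000 Y15.000
G1 X0.000 Y0.000
M2 ; end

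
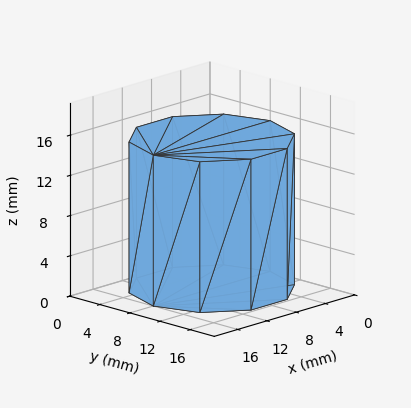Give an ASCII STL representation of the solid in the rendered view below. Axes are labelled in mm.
Reading the render: the shape is a regular 10-sided prism (a cylinder approximated with 10 flat sides), circumscribed radius ≈ 8 mm, height ≈ 15 mm (dimensions read to the nearest mm from the axis ticks). For the STL, each face is triangulated and given an outward normal.

solid part
  facet normal 0.0000 0.0000 -1.0000
    outer loop
      vertex 10.472 15.608 0.000
      vertex 14.472 12.702 0.000
      vertex 16.000 8.000 0.000
    endloop
  endfacet
  facet normal 0.0000 0.0000 -1.0000
    outer loop
      vertex 5.528 15.608 0.000
      vertex 10.472 15.608 0.000
      vertex 16.000 8.000 0.000
    endloop
  endfacet
  facet normal 0.0000 0.0000 -1.0000
    outer loop
      vertex 1.528 12.702 0.000
      vertex 5.528 15.608 0.000
      vertex 16.000 8.000 0.000
    endloop
  endfacet
  facet normal 0.0000 0.0000 -1.0000
    outer loop
      vertex 0.000 8.000 0.000
      vertex 1.528 12.702 0.000
      vertex 16.000 8.000 0.000
    endloop
  endfacet
  facet normal 0.0000 0.0000 -1.0000
    outer loop
      vertex 1.528 3.298 0.000
      vertex 0.000 8.000 0.000
      vertex 16.000 8.000 0.000
    endloop
  endfacet
  facet normal 0.0000 0.0000 -1.0000
    outer loop
      vertex 5.528 0.392 0.000
      vertex 1.528 3.298 0.000
      vertex 16.000 8.000 0.000
    endloop
  endfacet
  facet normal 0.0000 0.0000 -1.0000
    outer loop
      vertex 10.472 0.392 0.000
      vertex 5.528 0.392 0.000
      vertex 16.000 8.000 0.000
    endloop
  endfacet
  facet normal 0.0000 0.0000 -1.0000
    outer loop
      vertex 14.472 3.298 0.000
      vertex 10.472 0.392 0.000
      vertex 16.000 8.000 0.000
    endloop
  endfacet
  facet normal 0.0000 0.0000 1.0000
    outer loop
      vertex 16.000 8.000 15.000
      vertex 14.472 12.702 15.000
      vertex 10.472 15.608 15.000
    endloop
  endfacet
  facet normal 0.0000 0.0000 1.0000
    outer loop
      vertex 16.000 8.000 15.000
      vertex 10.472 15.608 15.000
      vertex 5.528 15.608 15.000
    endloop
  endfacet
  facet normal 0.0000 0.0000 1.0000
    outer loop
      vertex 16.000 8.000 15.000
      vertex 5.528 15.608 15.000
      vertex 1.528 12.702 15.000
    endloop
  endfacet
  facet normal 0.0000 0.0000 1.0000
    outer loop
      vertex 16.000 8.000 15.000
      vertex 1.528 12.702 15.000
      vertex 0.000 8.000 15.000
    endloop
  endfacet
  facet normal 0.0000 0.0000 1.0000
    outer loop
      vertex 16.000 8.000 15.000
      vertex 0.000 8.000 15.000
      vertex 1.528 3.298 15.000
    endloop
  endfacet
  facet normal 0.0000 0.0000 1.0000
    outer loop
      vertex 16.000 8.000 15.000
      vertex 1.528 3.298 15.000
      vertex 5.528 0.392 15.000
    endloop
  endfacet
  facet normal 0.0000 0.0000 1.0000
    outer loop
      vertex 16.000 8.000 15.000
      vertex 5.528 0.392 15.000
      vertex 10.472 0.392 15.000
    endloop
  endfacet
  facet normal 0.0000 0.0000 1.0000
    outer loop
      vertex 16.000 8.000 15.000
      vertex 10.472 0.392 15.000
      vertex 14.472 3.298 15.000
    endloop
  endfacet
  facet normal 0.9510 0.3091 0.0000
    outer loop
      vertex 16.000 8.000 0.000
      vertex 14.472 12.702 0.000
      vertex 14.472 12.702 15.000
    endloop
  endfacet
  facet normal 0.9510 0.3091 0.0000
    outer loop
      vertex 16.000 8.000 0.000
      vertex 14.472 12.702 15.000
      vertex 16.000 8.000 15.000
    endloop
  endfacet
  facet normal 0.5878 0.8090 0.0000
    outer loop
      vertex 14.472 12.702 0.000
      vertex 10.472 15.608 0.000
      vertex 10.472 15.608 15.000
    endloop
  endfacet
  facet normal 0.5878 0.8090 0.0000
    outer loop
      vertex 14.472 12.702 0.000
      vertex 10.472 15.608 15.000
      vertex 14.472 12.702 15.000
    endloop
  endfacet
  facet normal 0.0000 1.0000 0.0000
    outer loop
      vertex 10.472 15.608 0.000
      vertex 5.528 15.608 0.000
      vertex 5.528 15.608 15.000
    endloop
  endfacet
  facet normal 0.0000 1.0000 0.0000
    outer loop
      vertex 10.472 15.608 0.000
      vertex 5.528 15.608 15.000
      vertex 10.472 15.608 15.000
    endloop
  endfacet
  facet normal -0.5878 0.8090 0.0000
    outer loop
      vertex 5.528 15.608 0.000
      vertex 1.528 12.702 0.000
      vertex 1.528 12.702 15.000
    endloop
  endfacet
  facet normal -0.5878 0.8090 0.0000
    outer loop
      vertex 5.528 15.608 0.000
      vertex 1.528 12.702 15.000
      vertex 5.528 15.608 15.000
    endloop
  endfacet
  facet normal -0.9510 0.3091 0.0000
    outer loop
      vertex 1.528 12.702 0.000
      vertex 0.000 8.000 0.000
      vertex 0.000 8.000 15.000
    endloop
  endfacet
  facet normal -0.9510 0.3091 0.0000
    outer loop
      vertex 1.528 12.702 0.000
      vertex 0.000 8.000 15.000
      vertex 1.528 12.702 15.000
    endloop
  endfacet
  facet normal -0.9510 -0.3091 0.0000
    outer loop
      vertex 0.000 8.000 0.000
      vertex 1.528 3.298 0.000
      vertex 1.528 3.298 15.000
    endloop
  endfacet
  facet normal -0.9510 -0.3091 0.0000
    outer loop
      vertex 0.000 8.000 0.000
      vertex 1.528 3.298 15.000
      vertex 0.000 8.000 15.000
    endloop
  endfacet
  facet normal -0.5878 -0.8090 0.0000
    outer loop
      vertex 1.528 3.298 0.000
      vertex 5.528 0.392 0.000
      vertex 5.528 0.392 15.000
    endloop
  endfacet
  facet normal -0.5878 -0.8090 0.0000
    outer loop
      vertex 1.528 3.298 0.000
      vertex 5.528 0.392 15.000
      vertex 1.528 3.298 15.000
    endloop
  endfacet
  facet normal 0.0000 -1.0000 0.0000
    outer loop
      vertex 5.528 0.392 0.000
      vertex 10.472 0.392 0.000
      vertex 10.472 0.392 15.000
    endloop
  endfacet
  facet normal 0.0000 -1.0000 0.0000
    outer loop
      vertex 5.528 0.392 0.000
      vertex 10.472 0.392 15.000
      vertex 5.528 0.392 15.000
    endloop
  endfacet
  facet normal 0.5878 -0.8090 0.0000
    outer loop
      vertex 10.472 0.392 0.000
      vertex 14.472 3.298 0.000
      vertex 14.472 3.298 15.000
    endloop
  endfacet
  facet normal 0.5878 -0.8090 0.0000
    outer loop
      vertex 10.472 0.392 0.000
      vertex 14.472 3.298 15.000
      vertex 10.472 0.392 15.000
    endloop
  endfacet
  facet normal 0.9510 -0.3091 0.0000
    outer loop
      vertex 14.472 3.298 0.000
      vertex 16.000 8.000 0.000
      vertex 16.000 8.000 15.000
    endloop
  endfacet
  facet normal 0.9510 -0.3091 0.0000
    outer loop
      vertex 14.472 3.298 0.000
      vertex 16.000 8.000 15.000
      vertex 14.472 3.298 15.000
    endloop
  endfacet
endsolid part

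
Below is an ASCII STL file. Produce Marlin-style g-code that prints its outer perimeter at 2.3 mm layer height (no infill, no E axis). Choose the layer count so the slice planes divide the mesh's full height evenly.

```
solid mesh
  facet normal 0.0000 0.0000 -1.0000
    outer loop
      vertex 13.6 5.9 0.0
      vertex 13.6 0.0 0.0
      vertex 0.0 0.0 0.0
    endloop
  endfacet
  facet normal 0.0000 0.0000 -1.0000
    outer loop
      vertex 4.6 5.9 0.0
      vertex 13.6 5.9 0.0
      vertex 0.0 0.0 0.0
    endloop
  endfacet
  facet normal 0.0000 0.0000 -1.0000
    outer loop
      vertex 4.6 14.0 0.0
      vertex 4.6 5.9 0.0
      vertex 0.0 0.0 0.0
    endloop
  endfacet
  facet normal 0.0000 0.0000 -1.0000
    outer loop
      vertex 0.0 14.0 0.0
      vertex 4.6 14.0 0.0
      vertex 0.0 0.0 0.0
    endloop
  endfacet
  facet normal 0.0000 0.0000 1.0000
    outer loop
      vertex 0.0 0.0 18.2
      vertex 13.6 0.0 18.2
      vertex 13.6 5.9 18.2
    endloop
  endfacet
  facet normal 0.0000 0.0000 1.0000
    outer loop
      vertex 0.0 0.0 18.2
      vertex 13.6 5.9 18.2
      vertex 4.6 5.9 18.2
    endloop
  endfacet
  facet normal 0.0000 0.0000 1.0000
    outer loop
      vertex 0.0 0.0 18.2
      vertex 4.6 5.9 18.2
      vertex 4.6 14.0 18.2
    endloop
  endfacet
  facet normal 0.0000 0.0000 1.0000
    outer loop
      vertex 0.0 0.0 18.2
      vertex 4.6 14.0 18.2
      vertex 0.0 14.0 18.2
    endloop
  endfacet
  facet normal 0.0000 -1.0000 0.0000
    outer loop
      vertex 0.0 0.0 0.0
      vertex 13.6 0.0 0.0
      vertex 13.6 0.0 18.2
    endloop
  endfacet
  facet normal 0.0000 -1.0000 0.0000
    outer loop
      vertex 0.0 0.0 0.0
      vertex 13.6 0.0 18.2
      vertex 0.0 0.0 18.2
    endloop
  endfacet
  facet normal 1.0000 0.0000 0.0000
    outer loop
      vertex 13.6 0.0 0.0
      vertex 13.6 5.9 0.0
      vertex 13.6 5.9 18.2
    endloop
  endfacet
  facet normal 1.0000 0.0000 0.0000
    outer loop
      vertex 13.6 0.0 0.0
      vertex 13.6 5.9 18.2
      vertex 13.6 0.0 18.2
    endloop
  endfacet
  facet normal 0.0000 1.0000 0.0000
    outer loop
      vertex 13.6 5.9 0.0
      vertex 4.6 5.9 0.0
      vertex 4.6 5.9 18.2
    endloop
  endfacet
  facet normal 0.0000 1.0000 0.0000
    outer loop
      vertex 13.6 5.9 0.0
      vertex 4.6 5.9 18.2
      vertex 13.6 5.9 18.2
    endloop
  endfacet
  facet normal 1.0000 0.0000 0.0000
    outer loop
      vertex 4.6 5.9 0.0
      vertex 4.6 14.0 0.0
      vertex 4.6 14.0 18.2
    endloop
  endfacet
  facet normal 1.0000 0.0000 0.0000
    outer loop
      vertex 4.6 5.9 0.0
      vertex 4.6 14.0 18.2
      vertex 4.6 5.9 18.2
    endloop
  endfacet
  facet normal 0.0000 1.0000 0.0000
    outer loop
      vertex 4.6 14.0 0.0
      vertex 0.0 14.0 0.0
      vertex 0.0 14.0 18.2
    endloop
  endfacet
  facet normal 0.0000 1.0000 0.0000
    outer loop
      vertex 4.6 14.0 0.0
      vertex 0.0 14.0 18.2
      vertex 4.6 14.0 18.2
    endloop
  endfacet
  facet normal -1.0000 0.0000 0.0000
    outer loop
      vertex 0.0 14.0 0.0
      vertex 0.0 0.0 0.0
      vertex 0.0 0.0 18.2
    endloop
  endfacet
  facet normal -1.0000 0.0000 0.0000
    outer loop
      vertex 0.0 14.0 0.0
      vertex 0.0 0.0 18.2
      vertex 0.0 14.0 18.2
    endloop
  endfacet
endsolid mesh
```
; perimeter-only toolpath
G21 ; units = mm
G90 ; absolute positioning
G28 ; home
; layer 1
G0 Z2.3
G0 X0.0 Y0.0
G1 X13.6 Y0.0
G1 X13.6 Y5.9
G1 X4.6 Y5.9
G1 X4.6 Y14.0
G1 X0.0 Y14.0
G1 X0.0 Y0.0
; layer 2
G0 Z4.5
G0 X0.0 Y0.0
G1 X13.6 Y0.0
G1 X13.6 Y5.9
G1 X4.6 Y5.9
G1 X4.6 Y14.0
G1 X0.0 Y14.0
G1 X0.0 Y0.0
; layer 3
G0 Z6.8
G0 X0.0 Y0.0
G1 X13.6 Y0.0
G1 X13.6 Y5.9
G1 X4.6 Y5.9
G1 X4.6 Y14.0
G1 X0.0 Y14.0
G1 X0.0 Y0.0
; layer 4
G0 Z9.1
G0 X0.0 Y0.0
G1 X13.6 Y0.0
G1 X13.6 Y5.9
G1 X4.6 Y5.9
G1 X4.6 Y14.0
G1 X0.0 Y14.0
G1 X0.0 Y0.0
; layer 5
G0 Z11.4
G0 X0.0 Y0.0
G1 X13.6 Y0.0
G1 X13.6 Y5.9
G1 X4.6 Y5.9
G1 X4.6 Y14.0
G1 X0.0 Y14.0
G1 X0.0 Y0.0
; layer 6
G0 Z13.6
G0 X0.0 Y0.0
G1 X13.6 Y0.0
G1 X13.6 Y5.9
G1 X4.6 Y5.9
G1 X4.6 Y14.0
G1 X0.0 Y14.0
G1 X0.0 Y0.0
; layer 7
G0 Z15.9
G0 X0.0 Y0.0
G1 X13.6 Y0.0
G1 X13.6 Y5.9
G1 X4.6 Y5.9
G1 X4.6 Y14.0
G1 X0.0 Y14.0
G1 X0.0 Y0.0
; layer 8
G0 Z18.2
G0 X0.0 Y0.0
G1 X13.6 Y0.0
G1 X13.6 Y5.9
G1 X4.6 Y5.9
G1 X4.6 Y14.0
G1 X0.0 Y14.0
G1 X0.0 Y0.0
M2 ; end

The solid is an L-shaped prism: outer 13.6 × 14 mm, arm thicknesses ≈ 5.9 mm (horizontal) and 4.6 mm (vertical), extruded 18.2 mm in z. Slicing at Δz = 2.3 mm — 8 equal slices spanning the solid's height, so layer i sits at z = i·h/8 — gives 8 non-empty perimeters. Each is a 6-segment closed polygon; G0 lifts to the layer z and rapids to the start vertex, then G1 traces the edges.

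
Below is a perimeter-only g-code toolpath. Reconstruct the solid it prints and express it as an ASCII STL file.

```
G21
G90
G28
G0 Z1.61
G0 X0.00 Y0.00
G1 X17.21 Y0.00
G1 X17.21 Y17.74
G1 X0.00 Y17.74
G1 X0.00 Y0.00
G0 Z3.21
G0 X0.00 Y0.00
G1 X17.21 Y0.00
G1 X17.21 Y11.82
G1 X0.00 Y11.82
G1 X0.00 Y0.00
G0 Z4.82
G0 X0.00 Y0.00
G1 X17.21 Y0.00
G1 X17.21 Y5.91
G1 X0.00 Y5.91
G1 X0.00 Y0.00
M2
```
solid part
  facet normal 0.0000 0.0000 -1.0000
    outer loop
      vertex 17.21 23.65 0.00
      vertex 17.21 0.00 0.00
      vertex 0.00 0.00 0.00
    endloop
  endfacet
  facet normal 0.0000 0.0000 -1.0000
    outer loop
      vertex 0.00 23.65 0.00
      vertex 17.21 23.65 0.00
      vertex 0.00 0.00 0.00
    endloop
  endfacet
  facet normal 0.0000 -1.0000 0.0000
    outer loop
      vertex 0.00 0.00 0.00
      vertex 17.21 0.00 0.00
      vertex 17.21 0.00 6.43
    endloop
  endfacet
  facet normal 0.0000 -1.0000 0.0000
    outer loop
      vertex 0.00 0.00 0.00
      vertex 17.21 0.00 6.43
      vertex 0.00 0.00 6.43
    endloop
  endfacet
  facet normal 0.0000 0.2624 0.9650
    outer loop
      vertex 0.00 0.00 6.43
      vertex 17.21 0.00 6.43
      vertex 17.21 23.65 0.00
    endloop
  endfacet
  facet normal 0.0000 0.2624 0.9650
    outer loop
      vertex 0.00 0.00 6.43
      vertex 17.21 23.65 0.00
      vertex 0.00 23.65 0.00
    endloop
  endfacet
  facet normal -1.0000 0.0000 0.0000
    outer loop
      vertex 0.00 0.00 6.43
      vertex 0.00 23.65 0.00
      vertex 0.00 0.00 0.00
    endloop
  endfacet
  facet normal 1.0000 0.0000 0.0000
    outer loop
      vertex 17.21 0.00 0.00
      vertex 17.21 23.65 0.00
      vertex 17.21 0.00 6.43
    endloop
  endfacet
endsolid part

The G0 Z moves step by Δz≈1.61 mm. The G1 loops shrink linearly with z, so the solid tapers from its base footprint up to z≈6.43. Closing with a flat bottom cap and the tapered top and triangulating gives 8 facets — a wedge (ramp): 17.2 × 23.6 mm base, rising to 6.43 mm along the y=0 edge and sloping linearly to z=0 at y=23.6.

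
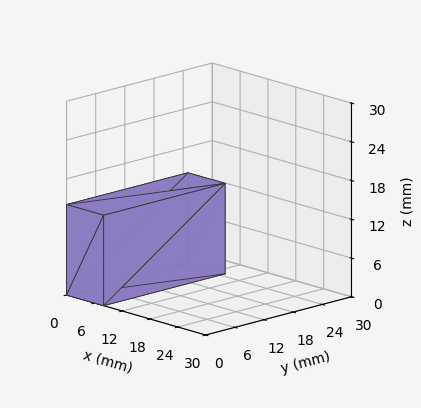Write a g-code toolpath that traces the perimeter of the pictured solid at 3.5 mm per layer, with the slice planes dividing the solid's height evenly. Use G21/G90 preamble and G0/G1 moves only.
Reading the render: the shape is a rectangular box, roughly 8 × 25 mm footprint and 14 mm tall (dimensions read to the nearest mm from the axis ticks). For the g-code, the solid's height is divided into equal slices at the stated Δz and each level perimeter traced with G1 moves after a G0 lift.

; perimeter-only toolpath
G21 ; units = mm
G90 ; absolute positioning
G28 ; home
; layer 1
G0 Z3.5
G0 X0.0 Y0.0
G1 X8.0 Y0.0
G1 X8.0 Y25.0
G1 X0.0 Y25.0
G1 X0.0 Y0.0
; layer 2
G0 Z7.0
G0 X0.0 Y0.0
G1 X8.0 Y0.0
G1 X8.0 Y25.0
G1 X0.0 Y25.0
G1 X0.0 Y0.0
; layer 3
G0 Z10.5
G0 X0.0 Y0.0
G1 X8.0 Y0.0
G1 X8.0 Y25.0
G1 X0.0 Y25.0
G1 X0.0 Y0.0
; layer 4
G0 Z14.0
G0 X0.0 Y0.0
G1 X8.0 Y0.0
G1 X8.0 Y25.0
G1 X0.0 Y25.0
G1 X0.0 Y0.0
M2 ; end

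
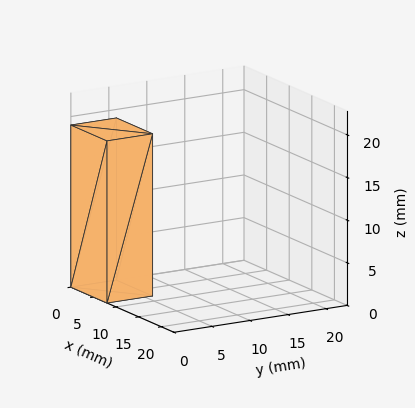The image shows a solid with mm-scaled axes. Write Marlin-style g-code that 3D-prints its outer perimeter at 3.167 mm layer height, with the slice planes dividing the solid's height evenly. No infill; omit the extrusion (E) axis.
Reading the render: the shape is a rectangular box, roughly 8 × 6 mm footprint and 19 mm tall (dimensions read to the nearest mm from the axis ticks). For the g-code, the solid's height is divided into equal slices at the stated Δz and each level perimeter traced with G1 moves after a G0 lift.

; perimeter-only toolpath
G21 ; units = mm
G90 ; absolute positioning
G28 ; home
; layer 1
G0 Z3.167
G0 X0.000 Y0.000
G1 X8.000 Y0.000
G1 X8.000 Y6.000
G1 X0.000 Y6.000
G1 X0.000 Y0.000
; layer 2
G0 Z6.333
G0 X0.000 Y0.000
G1 X8.000 Y0.000
G1 X8.000 Y6.000
G1 X0.000 Y6.000
G1 X0.000 Y0.000
; layer 3
G0 Z9.500
G0 X0.000 Y0.000
G1 X8.000 Y0.000
G1 X8.000 Y6.000
G1 X0.000 Y6.000
G1 X0.000 Y0.000
; layer 4
G0 Z12.667
G0 X0.000 Y0.000
G1 X8.000 Y0.000
G1 X8.000 Y6.000
G1 X0.000 Y6.000
G1 X0.000 Y0.000
; layer 5
G0 Z15.833
G0 X0.000 Y0.000
G1 X8.000 Y0.000
G1 X8.000 Y6.000
G1 X0.000 Y6.000
G1 X0.000 Y0.000
; layer 6
G0 Z19.000
G0 X0.000 Y0.000
G1 X8.000 Y0.000
G1 X8.000 Y6.000
G1 X0.000 Y6.000
G1 X0.000 Y0.000
M2 ; end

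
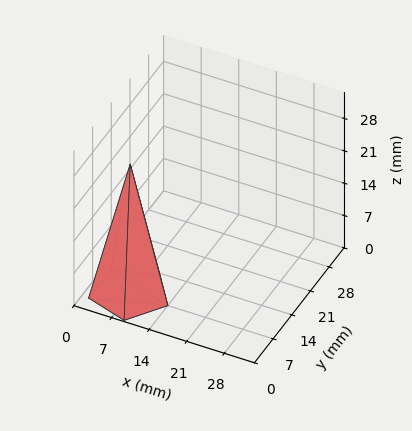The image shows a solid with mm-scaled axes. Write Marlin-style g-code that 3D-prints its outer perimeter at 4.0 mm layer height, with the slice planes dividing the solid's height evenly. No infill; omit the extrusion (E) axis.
Reading the render: the shape is a regular 5-sided pyramid, base circumscribed radius ≈ 7 mm, apex at z ≈ 28 mm (dimensions read to the nearest mm from the axis ticks). For the g-code, the solid's height is divided into equal slices at the stated Δz and each level perimeter traced with G1 moves after a G0 lift.

; perimeter-only toolpath
G21 ; units = mm
G90 ; absolute positioning
G28 ; home
; layer 1
G0 Z4.0
G0 X13.0 Y7.0
G1 X8.9 Y12.7
G1 X2.1 Y10.5
G1 X2.1 Y3.5
G1 X8.9 Y1.3
G1 X13.0 Y7.0
; layer 2
G0 Z8.0
G0 X12.0 Y7.0
G1 X8.6 Y11.8
G1 X2.9 Y9.9
G1 X2.9 Y4.1
G1 X8.6 Y2.2
G1 X12.0 Y7.0
; layer 3
G0 Z12.0
G0 X11.0 Y7.0
G1 X8.3 Y10.8
G1 X3.7 Y9.3
G1 X3.7 Y4.7
G1 X8.3 Y3.2
G1 X11.0 Y7.0
; layer 4
G0 Z16.0
G0 X10.0 Y7.0
G1 X7.9 Y9.9
G1 X4.6 Y8.8
G1 X4.6 Y5.2
G1 X7.9 Y4.1
G1 X10.0 Y7.0
; layer 5
G0 Z20.0
G0 X9.0 Y7.0
G1 X7.6 Y8.9
G1 X5.4 Y8.2
G1 X5.4 Y5.8
G1 X7.6 Y5.1
G1 X9.0 Y7.0
; layer 6
G0 Z24.0
G0 X8.0 Y7.0
G1 X7.3 Y8.0
G1 X6.2 Y7.6
G1 X6.2 Y6.4
G1 X7.3 Y6.0
G1 X8.0 Y7.0
M2 ; end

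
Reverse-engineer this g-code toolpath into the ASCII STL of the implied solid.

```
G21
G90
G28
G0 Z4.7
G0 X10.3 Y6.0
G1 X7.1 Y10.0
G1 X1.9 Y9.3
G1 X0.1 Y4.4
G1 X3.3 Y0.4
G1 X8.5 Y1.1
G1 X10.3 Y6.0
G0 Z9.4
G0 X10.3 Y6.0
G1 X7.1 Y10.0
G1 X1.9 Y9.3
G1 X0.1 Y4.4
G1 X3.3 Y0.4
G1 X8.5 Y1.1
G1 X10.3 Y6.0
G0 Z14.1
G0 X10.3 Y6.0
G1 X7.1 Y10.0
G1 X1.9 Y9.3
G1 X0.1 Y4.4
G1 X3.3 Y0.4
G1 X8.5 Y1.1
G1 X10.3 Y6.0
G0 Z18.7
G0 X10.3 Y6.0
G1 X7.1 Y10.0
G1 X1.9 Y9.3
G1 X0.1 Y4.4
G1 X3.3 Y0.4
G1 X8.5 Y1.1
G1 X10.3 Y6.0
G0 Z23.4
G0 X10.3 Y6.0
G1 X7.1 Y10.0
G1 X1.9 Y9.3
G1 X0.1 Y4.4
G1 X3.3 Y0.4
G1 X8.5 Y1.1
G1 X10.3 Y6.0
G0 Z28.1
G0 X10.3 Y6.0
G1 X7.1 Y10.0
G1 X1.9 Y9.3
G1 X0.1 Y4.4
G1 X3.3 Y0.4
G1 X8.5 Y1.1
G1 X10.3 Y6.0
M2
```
solid part
  facet normal 0.0000 0.0000 -1.0000
    outer loop
      vertex 1.9 9.3 0.0
      vertex 7.1 10.0 0.0
      vertex 10.3 6.0 0.0
    endloop
  endfacet
  facet normal 0.0000 0.0000 -1.0000
    outer loop
      vertex 0.1 4.4 0.0
      vertex 1.9 9.3 0.0
      vertex 10.3 6.0 0.0
    endloop
  endfacet
  facet normal 0.0000 0.0000 -1.0000
    outer loop
      vertex 3.3 0.4 0.0
      vertex 0.1 4.4 0.0
      vertex 10.3 6.0 0.0
    endloop
  endfacet
  facet normal 0.0000 0.0000 -1.0000
    outer loop
      vertex 8.5 1.1 0.0
      vertex 3.3 0.4 0.0
      vertex 10.3 6.0 0.0
    endloop
  endfacet
  facet normal 0.0000 0.0000 1.0000
    outer loop
      vertex 10.3 6.0 28.1
      vertex 7.1 10.0 28.1
      vertex 1.9 9.3 28.1
    endloop
  endfacet
  facet normal 0.0000 0.0000 1.0000
    outer loop
      vertex 10.3 6.0 28.1
      vertex 1.9 9.3 28.1
      vertex 0.1 4.4 28.1
    endloop
  endfacet
  facet normal 0.0000 0.0000 1.0000
    outer loop
      vertex 10.3 6.0 28.1
      vertex 0.1 4.4 28.1
      vertex 3.3 0.4 28.1
    endloop
  endfacet
  facet normal 0.0000 0.0000 1.0000
    outer loop
      vertex 10.3 6.0 28.1
      vertex 3.3 0.4 28.1
      vertex 8.5 1.1 28.1
    endloop
  endfacet
  facet normal 0.7809 0.6247 0.0000
    outer loop
      vertex 10.3 6.0 0.0
      vertex 7.1 10.0 0.0
      vertex 7.1 10.0 28.1
    endloop
  endfacet
  facet normal 0.7809 0.6247 0.0000
    outer loop
      vertex 10.3 6.0 0.0
      vertex 7.1 10.0 28.1
      vertex 10.3 6.0 28.1
    endloop
  endfacet
  facet normal -0.1334 0.9911 0.0000
    outer loop
      vertex 7.1 10.0 0.0
      vertex 1.9 9.3 0.0
      vertex 1.9 9.3 28.1
    endloop
  endfacet
  facet normal -0.1334 0.9911 0.0000
    outer loop
      vertex 7.1 10.0 0.0
      vertex 1.9 9.3 28.1
      vertex 7.1 10.0 28.1
    endloop
  endfacet
  facet normal -0.9387 0.3448 0.0000
    outer loop
      vertex 1.9 9.3 0.0
      vertex 0.1 4.4 0.0
      vertex 0.1 4.4 28.1
    endloop
  endfacet
  facet normal -0.9387 0.3448 0.0000
    outer loop
      vertex 1.9 9.3 0.0
      vertex 0.1 4.4 28.1
      vertex 1.9 9.3 28.1
    endloop
  endfacet
  facet normal -0.7809 -0.6247 0.0000
    outer loop
      vertex 0.1 4.4 0.0
      vertex 3.3 0.4 0.0
      vertex 3.3 0.4 28.1
    endloop
  endfacet
  facet normal -0.7809 -0.6247 0.0000
    outer loop
      vertex 0.1 4.4 0.0
      vertex 3.3 0.4 28.1
      vertex 0.1 4.4 28.1
    endloop
  endfacet
  facet normal 0.1334 -0.9911 0.0000
    outer loop
      vertex 3.3 0.4 0.0
      vertex 8.5 1.1 0.0
      vertex 8.5 1.1 28.1
    endloop
  endfacet
  facet normal 0.1334 -0.9911 0.0000
    outer loop
      vertex 3.3 0.4 0.0
      vertex 8.5 1.1 28.1
      vertex 3.3 0.4 28.1
    endloop
  endfacet
  facet normal 0.9387 -0.3448 0.0000
    outer loop
      vertex 8.5 1.1 0.0
      vertex 10.3 6.0 0.0
      vertex 10.3 6.0 28.1
    endloop
  endfacet
  facet normal 0.9387 -0.3448 0.0000
    outer loop
      vertex 8.5 1.1 0.0
      vertex 10.3 6.0 28.1
      vertex 8.5 1.1 28.1
    endloop
  endfacet
endsolid part

The G0 Z moves step by Δz≈4.7 mm. Every layer's G1 loop is the same polygon, so the solid is a straight extrusion of it from z=0 to z≈28.1. Closing with flat bottom and top caps and triangulating gives 20 facets — a regular 6-sided prism (a cylinder approximated with 6 flat sides), circumscribed radius ≈ 5.2 mm, height ≈ 28.1 mm.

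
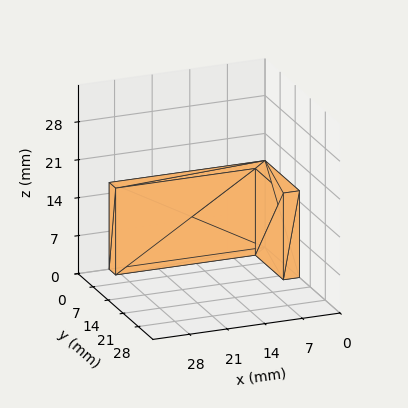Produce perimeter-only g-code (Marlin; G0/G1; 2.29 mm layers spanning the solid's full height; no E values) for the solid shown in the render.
Reading the render: the shape is an L-shaped prism: outer 29 × 16 mm, arm thicknesses ≈ 3 mm (horizontal) and 3 mm (vertical), extruded 16 mm in z (dimensions read to the nearest mm from the axis ticks). For the g-code, the solid's height is divided into equal slices at the stated Δz and each level perimeter traced with G1 moves after a G0 lift.

; perimeter-only toolpath
G21 ; units = mm
G90 ; absolute positioning
G28 ; home
; layer 1
G0 Z2.29
G0 X0.00 Y0.00
G1 X29.00 Y0.00
G1 X29.00 Y3.00
G1 X3.00 Y3.00
G1 X3.00 Y16.00
G1 X0.00 Y16.00
G1 X0.00 Y0.00
; layer 2
G0 Z4.57
G0 X0.00 Y0.00
G1 X29.00 Y0.00
G1 X29.00 Y3.00
G1 X3.00 Y3.00
G1 X3.00 Y16.00
G1 X0.00 Y16.00
G1 X0.00 Y0.00
; layer 3
G0 Z6.86
G0 X0.00 Y0.00
G1 X29.00 Y0.00
G1 X29.00 Y3.00
G1 X3.00 Y3.00
G1 X3.00 Y16.00
G1 X0.00 Y16.00
G1 X0.00 Y0.00
; layer 4
G0 Z9.14
G0 X0.00 Y0.00
G1 X29.00 Y0.00
G1 X29.00 Y3.00
G1 X3.00 Y3.00
G1 X3.00 Y16.00
G1 X0.00 Y16.00
G1 X0.00 Y0.00
; layer 5
G0 Z11.43
G0 X0.00 Y0.00
G1 X29.00 Y0.00
G1 X29.00 Y3.00
G1 X3.00 Y3.00
G1 X3.00 Y16.00
G1 X0.00 Y16.00
G1 X0.00 Y0.00
; layer 6
G0 Z13.71
G0 X0.00 Y0.00
G1 X29.00 Y0.00
G1 X29.00 Y3.00
G1 X3.00 Y3.00
G1 X3.00 Y16.00
G1 X0.00 Y16.00
G1 X0.00 Y0.00
; layer 7
G0 Z16.00
G0 X0.00 Y0.00
G1 X29.00 Y0.00
G1 X29.00 Y3.00
G1 X3.00 Y3.00
G1 X3.00 Y16.00
G1 X0.00 Y16.00
G1 X0.00 Y0.00
M2 ; end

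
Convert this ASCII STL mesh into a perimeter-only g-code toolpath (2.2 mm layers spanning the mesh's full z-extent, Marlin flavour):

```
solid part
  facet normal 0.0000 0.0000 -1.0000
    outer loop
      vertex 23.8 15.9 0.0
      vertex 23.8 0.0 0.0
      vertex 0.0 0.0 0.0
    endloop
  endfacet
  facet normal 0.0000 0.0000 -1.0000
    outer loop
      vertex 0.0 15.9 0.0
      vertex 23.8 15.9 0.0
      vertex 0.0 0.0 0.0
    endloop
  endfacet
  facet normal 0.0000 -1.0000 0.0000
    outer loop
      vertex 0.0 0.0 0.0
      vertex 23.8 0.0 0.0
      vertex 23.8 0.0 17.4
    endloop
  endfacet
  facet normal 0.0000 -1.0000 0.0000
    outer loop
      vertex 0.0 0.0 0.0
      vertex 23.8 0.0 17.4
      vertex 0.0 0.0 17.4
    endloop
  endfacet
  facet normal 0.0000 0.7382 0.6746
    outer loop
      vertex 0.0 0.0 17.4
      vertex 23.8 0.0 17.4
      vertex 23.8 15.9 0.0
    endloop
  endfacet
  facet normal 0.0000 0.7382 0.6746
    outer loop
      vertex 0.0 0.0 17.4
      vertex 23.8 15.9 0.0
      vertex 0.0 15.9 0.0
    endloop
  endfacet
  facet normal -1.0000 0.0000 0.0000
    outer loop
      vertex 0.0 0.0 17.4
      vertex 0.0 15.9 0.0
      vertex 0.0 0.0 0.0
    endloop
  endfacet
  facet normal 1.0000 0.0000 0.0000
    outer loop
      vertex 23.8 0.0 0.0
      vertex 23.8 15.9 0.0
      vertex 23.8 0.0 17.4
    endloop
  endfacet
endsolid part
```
; perimeter-only toolpath
G21 ; units = mm
G90 ; absolute positioning
G28 ; home
; layer 1
G0 Z2.2
G0 X0.0 Y0.0
G1 X23.8 Y0.0
G1 X23.8 Y13.9
G1 X0.0 Y13.9
G1 X0.0 Y0.0
; layer 2
G0 Z4.3
G0 X0.0 Y0.0
G1 X23.8 Y0.0
G1 X23.8 Y11.9
G1 X0.0 Y11.9
G1 X0.0 Y0.0
; layer 3
G0 Z6.5
G0 X0.0 Y0.0
G1 X23.8 Y0.0
G1 X23.8 Y9.9
G1 X0.0 Y9.9
G1 X0.0 Y0.0
; layer 4
G0 Z8.7
G0 X0.0 Y0.0
G1 X23.8 Y0.0
G1 X23.8 Y8.0
G1 X0.0 Y8.0
G1 X0.0 Y0.0
; layer 5
G0 Z10.9
G0 X0.0 Y0.0
G1 X23.8 Y0.0
G1 X23.8 Y6.0
G1 X0.0 Y6.0
G1 X0.0 Y0.0
; layer 6
G0 Z13.0
G0 X0.0 Y0.0
G1 X23.8 Y0.0
G1 X23.8 Y4.0
G1 X0.0 Y4.0
G1 X0.0 Y0.0
; layer 7
G0 Z15.2
G0 X0.0 Y0.0
G1 X23.8 Y0.0
G1 X23.8 Y2.0
G1 X0.0 Y2.0
G1 X0.0 Y0.0
M2 ; end

The solid is a wedge (ramp): 23.8 × 15.9 mm base, rising to 17.4 mm along the y=0 edge and sloping linearly to z=0 at y=15.9. Slicing at Δz = 2.2 mm — 8 equal slices spanning the solid's height, so layer i sits at z = i·h/8 — gives 7 non-empty perimeters. Each is a 4-segment closed polygon; G0 lifts to the layer z and rapids to the start vertex, then G1 traces the edges. The cross-section shrinks linearly with z (the slice at the apex is degenerate and omitted).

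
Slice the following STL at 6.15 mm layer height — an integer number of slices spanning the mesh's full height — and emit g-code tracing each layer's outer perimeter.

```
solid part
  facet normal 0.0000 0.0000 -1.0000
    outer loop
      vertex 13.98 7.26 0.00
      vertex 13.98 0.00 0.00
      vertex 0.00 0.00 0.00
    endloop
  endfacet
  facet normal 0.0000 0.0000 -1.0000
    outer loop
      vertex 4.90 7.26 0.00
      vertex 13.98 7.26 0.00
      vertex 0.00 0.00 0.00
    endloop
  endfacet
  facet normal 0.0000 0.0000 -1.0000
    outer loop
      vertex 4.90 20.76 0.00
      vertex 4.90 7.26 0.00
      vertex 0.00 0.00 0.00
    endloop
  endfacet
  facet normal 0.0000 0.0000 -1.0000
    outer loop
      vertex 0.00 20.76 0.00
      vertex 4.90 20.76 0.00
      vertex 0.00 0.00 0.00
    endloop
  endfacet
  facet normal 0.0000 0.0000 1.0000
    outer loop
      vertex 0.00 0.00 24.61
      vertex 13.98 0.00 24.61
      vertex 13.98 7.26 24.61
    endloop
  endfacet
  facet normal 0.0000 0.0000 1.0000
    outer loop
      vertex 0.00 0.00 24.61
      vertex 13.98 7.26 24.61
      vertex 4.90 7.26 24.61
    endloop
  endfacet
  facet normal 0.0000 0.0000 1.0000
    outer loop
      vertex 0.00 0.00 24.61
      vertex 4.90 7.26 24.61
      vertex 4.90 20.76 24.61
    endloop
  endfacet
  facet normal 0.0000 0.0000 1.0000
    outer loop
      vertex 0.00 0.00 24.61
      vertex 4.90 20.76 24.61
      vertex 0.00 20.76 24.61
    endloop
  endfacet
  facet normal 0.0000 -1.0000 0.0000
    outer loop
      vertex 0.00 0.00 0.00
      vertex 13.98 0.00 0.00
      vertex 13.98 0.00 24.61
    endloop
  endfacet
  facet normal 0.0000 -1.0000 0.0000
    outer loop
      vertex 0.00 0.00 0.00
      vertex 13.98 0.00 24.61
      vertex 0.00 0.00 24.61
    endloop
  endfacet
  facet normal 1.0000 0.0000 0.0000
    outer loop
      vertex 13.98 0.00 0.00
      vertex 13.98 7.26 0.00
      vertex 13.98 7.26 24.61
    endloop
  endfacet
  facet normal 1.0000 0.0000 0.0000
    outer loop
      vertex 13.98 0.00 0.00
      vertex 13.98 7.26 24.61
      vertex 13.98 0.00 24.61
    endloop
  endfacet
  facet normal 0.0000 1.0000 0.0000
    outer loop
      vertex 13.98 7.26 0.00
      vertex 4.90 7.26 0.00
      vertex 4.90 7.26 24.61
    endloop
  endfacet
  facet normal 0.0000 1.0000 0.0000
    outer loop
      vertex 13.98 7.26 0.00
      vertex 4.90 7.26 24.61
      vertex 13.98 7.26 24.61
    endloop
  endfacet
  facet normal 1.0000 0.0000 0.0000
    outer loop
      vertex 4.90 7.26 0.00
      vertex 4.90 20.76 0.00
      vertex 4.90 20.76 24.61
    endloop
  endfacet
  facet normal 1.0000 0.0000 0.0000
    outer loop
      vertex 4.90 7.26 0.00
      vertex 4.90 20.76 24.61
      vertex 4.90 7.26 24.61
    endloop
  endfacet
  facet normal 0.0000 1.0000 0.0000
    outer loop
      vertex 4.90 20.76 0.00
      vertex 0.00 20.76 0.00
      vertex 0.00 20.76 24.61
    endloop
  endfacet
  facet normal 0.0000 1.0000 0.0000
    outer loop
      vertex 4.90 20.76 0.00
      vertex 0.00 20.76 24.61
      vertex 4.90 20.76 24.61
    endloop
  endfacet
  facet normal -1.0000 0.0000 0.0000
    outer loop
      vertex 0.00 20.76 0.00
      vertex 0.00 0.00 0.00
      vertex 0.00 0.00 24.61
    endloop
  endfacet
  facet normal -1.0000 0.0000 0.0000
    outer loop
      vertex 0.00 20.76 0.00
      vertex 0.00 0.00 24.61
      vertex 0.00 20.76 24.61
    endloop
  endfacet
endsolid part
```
; perimeter-only toolpath
G21 ; units = mm
G90 ; absolute positioning
G28 ; home
; layer 1
G0 Z6.15
G0 X0.00 Y0.00
G1 X13.98 Y0.00
G1 X13.98 Y7.26
G1 X4.90 Y7.26
G1 X4.90 Y20.76
G1 X0.00 Y20.76
G1 X0.00 Y0.00
; layer 2
G0 Z12.30
G0 X0.00 Y0.00
G1 X13.98 Y0.00
G1 X13.98 Y7.26
G1 X4.90 Y7.26
G1 X4.90 Y20.76
G1 X0.00 Y20.76
G1 X0.00 Y0.00
; layer 3
G0 Z18.46
G0 X0.00 Y0.00
G1 X13.98 Y0.00
G1 X13.98 Y7.26
G1 X4.90 Y7.26
G1 X4.90 Y20.76
G1 X0.00 Y20.76
G1 X0.00 Y0.00
; layer 4
G0 Z24.61
G0 X0.00 Y0.00
G1 X13.98 Y0.00
G1 X13.98 Y7.26
G1 X4.90 Y7.26
G1 X4.90 Y20.76
G1 X0.00 Y20.76
G1 X0.00 Y0.00
M2 ; end

The solid is an L-shaped prism: outer 14 × 20.8 mm, arm thicknesses ≈ 7.26 mm (horizontal) and 4.9 mm (vertical), extruded 24.6 mm in z. Slicing at Δz = 6.15 mm — 4 equal slices spanning the solid's height, so layer i sits at z = i·h/4 — gives 4 non-empty perimeters. Each is a 6-segment closed polygon; G0 lifts to the layer z and rapids to the start vertex, then G1 traces the edges.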